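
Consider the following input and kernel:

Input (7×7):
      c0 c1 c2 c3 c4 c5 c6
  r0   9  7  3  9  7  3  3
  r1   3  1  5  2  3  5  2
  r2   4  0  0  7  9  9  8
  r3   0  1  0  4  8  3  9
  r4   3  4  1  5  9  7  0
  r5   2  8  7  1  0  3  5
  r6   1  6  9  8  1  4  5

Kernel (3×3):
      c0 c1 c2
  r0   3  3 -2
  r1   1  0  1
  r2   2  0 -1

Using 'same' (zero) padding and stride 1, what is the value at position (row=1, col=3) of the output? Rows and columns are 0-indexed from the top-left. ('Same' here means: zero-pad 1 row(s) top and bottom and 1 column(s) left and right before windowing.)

21

The receptive field on the zero-padded input at this output position is [3 9 7 / 5 2 3 / 0 7 9]. Elementwise product with the kernel and sum: 3·3 + 9·3 + 7·-2 + 5·1 + 3·1 + 0·2 + 9·-1.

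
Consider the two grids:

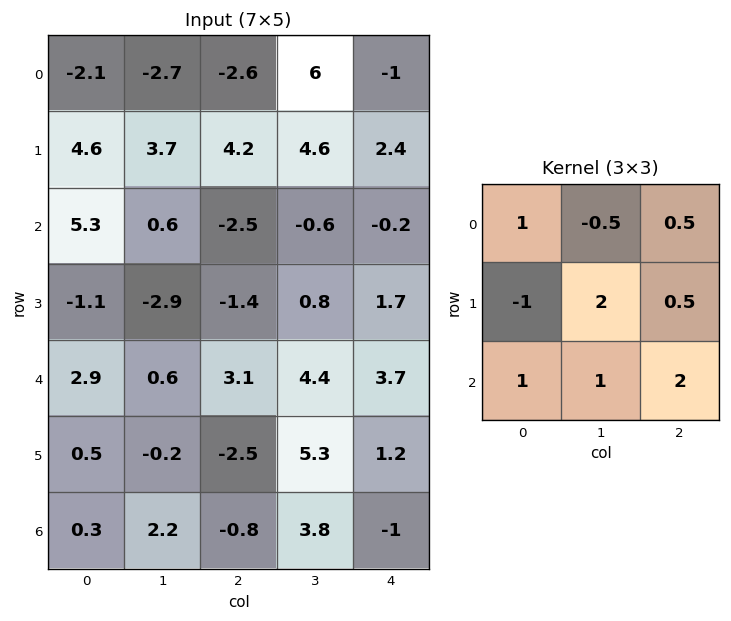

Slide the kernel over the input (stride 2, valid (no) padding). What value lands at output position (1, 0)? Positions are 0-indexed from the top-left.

8.05

The receptive field on the input at this output position is [5.3 0.6 -2.5 / -1.1 -2.9 -1.4 / 2.9 0.6 3.1]. Elementwise product with the kernel and sum: 5.3·1 + 0.6·-0.5 + -2.5·0.5 + -1.1·-1 + -2.9·2 + -1.4·0.5 + 2.9·1 + 0.6·1 + 3.1·2.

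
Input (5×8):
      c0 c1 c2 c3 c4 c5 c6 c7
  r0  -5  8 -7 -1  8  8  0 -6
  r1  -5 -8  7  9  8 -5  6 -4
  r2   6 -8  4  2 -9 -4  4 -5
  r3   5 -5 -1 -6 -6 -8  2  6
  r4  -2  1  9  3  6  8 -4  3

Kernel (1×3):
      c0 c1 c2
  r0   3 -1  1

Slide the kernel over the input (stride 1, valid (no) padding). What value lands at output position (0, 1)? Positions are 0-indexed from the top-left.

30

The receptive field on the input at this output position is [8 -7 -1]. Elementwise product with the kernel and sum: 8·3 + -7·-1 + -1·1.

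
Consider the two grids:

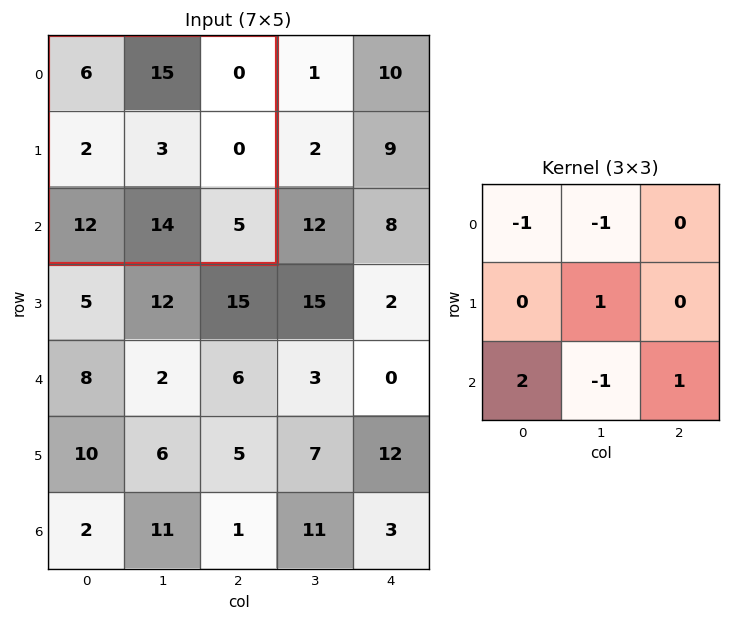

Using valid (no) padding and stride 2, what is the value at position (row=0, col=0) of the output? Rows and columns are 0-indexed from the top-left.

-3

The receptive field on the input at this output position is [6 15 0 / 2 3 0 / 12 14 5]. Elementwise product with the kernel and sum: 6·-1 + 15·-1 + 3·1 + 12·2 + 14·-1 + 5·1.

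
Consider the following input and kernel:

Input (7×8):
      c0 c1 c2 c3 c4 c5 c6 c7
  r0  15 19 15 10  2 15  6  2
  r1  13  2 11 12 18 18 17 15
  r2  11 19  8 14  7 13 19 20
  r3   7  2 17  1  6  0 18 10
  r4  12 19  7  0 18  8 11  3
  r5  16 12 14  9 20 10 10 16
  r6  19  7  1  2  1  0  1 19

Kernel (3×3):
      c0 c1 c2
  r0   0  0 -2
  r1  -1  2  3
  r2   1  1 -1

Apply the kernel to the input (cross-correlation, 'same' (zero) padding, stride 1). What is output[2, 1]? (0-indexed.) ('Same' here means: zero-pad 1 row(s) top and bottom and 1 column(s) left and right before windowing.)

21

The receptive field on the zero-padded input at this output position is [13 2 11 / 11 19 8 / 7 2 17]. Elementwise product with the kernel and sum: 11·-2 + 11·-1 + 19·2 + 8·3 + 7·1 + 2·1 + 17·-1.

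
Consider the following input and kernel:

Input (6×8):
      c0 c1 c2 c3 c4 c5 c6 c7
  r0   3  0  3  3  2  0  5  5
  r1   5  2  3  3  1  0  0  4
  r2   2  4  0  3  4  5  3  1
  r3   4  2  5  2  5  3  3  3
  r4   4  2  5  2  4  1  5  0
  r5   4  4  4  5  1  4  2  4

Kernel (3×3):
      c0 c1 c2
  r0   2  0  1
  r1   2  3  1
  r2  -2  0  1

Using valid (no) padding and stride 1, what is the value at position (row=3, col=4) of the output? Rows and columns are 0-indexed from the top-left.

The receptive field on the input at this output position is [5 3 3 / 4 1 5 / 1 4 2]. Elementwise product with the kernel and sum: 5·2 + 3·1 + 4·2 + 1·3 + 5·1 + 1·-2 + 2·1.

29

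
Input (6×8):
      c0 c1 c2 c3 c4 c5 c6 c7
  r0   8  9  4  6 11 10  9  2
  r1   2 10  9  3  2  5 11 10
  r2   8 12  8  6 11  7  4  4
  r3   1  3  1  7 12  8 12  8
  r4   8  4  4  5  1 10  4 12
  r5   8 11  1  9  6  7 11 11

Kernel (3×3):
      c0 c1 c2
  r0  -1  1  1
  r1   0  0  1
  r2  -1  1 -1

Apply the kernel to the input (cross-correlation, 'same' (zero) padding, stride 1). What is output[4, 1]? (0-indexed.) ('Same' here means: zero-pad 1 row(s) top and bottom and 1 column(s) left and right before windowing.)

9

The receptive field on the zero-padded input at this output position is [1 3 1 / 8 4 4 / 8 11 1]. Elementwise product with the kernel and sum: 1·-1 + 3·1 + 1·1 + 4·1 + 8·-1 + 11·1 + 1·-1.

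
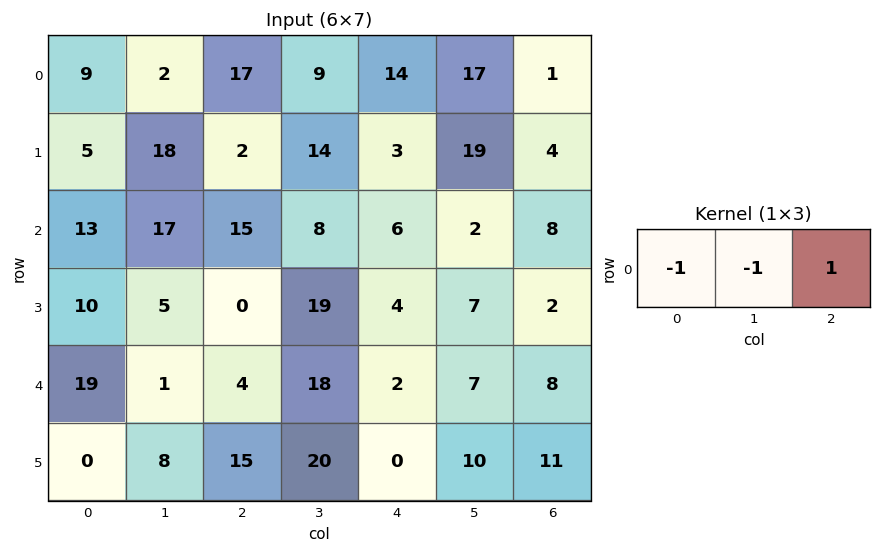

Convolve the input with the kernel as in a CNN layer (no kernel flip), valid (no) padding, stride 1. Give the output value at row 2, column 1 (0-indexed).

-24

The receptive field on the input at this output position is [17 15 8]. Elementwise product with the kernel and sum: 17·-1 + 15·-1 + 8·1.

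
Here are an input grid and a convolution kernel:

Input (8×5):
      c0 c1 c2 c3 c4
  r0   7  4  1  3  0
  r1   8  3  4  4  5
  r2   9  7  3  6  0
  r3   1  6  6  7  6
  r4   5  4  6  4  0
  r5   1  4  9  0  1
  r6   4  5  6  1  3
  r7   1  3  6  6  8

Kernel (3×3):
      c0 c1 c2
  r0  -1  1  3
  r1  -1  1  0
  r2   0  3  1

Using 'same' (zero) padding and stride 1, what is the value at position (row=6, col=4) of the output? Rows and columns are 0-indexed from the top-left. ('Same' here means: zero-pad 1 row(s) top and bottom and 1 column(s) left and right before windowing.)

The receptive field on the zero-padded input at this output position is [0 1 0 / 1 3 0 / 6 8 0]. Elementwise product with the kernel and sum: 0·-1 + 1·1 + 0·3 + 1·-1 + 3·1 + 8·3 + 0·1.

27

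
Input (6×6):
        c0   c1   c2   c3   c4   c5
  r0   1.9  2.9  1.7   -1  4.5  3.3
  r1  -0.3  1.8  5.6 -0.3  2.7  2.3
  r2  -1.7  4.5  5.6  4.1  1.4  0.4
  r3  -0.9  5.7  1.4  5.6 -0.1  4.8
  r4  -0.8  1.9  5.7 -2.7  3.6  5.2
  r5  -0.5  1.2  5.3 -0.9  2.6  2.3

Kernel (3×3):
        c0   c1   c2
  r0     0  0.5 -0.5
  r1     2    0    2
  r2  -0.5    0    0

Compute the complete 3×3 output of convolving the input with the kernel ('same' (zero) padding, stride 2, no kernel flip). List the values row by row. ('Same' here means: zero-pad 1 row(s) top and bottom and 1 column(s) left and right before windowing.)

Output[0,0]: The receptive field on the zero-padded input at this output position is [0 0 0 / 0 1.9 2.9 / 0 -0.3 1.8]. Elementwise product with the kernel and sum: 0·0.5 + 0·-0.5 + 0·2 + 2.9·2 + 0·-0.5.

5.8 2.9 4.75
7.95 17.3 6.4
0.5 -4.3 3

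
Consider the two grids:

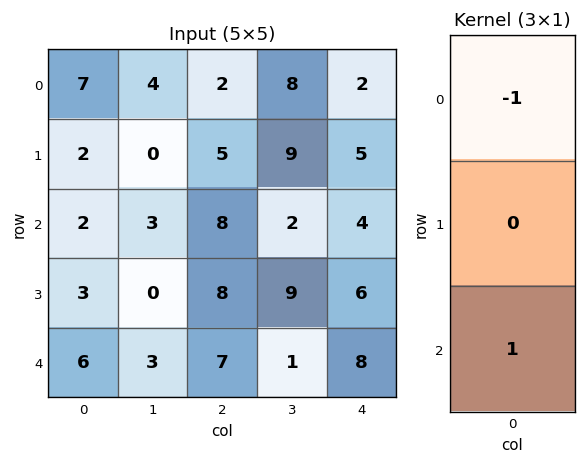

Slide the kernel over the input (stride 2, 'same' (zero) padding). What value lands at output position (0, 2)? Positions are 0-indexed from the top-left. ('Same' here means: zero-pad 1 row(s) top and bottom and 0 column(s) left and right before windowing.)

5

The receptive field on the zero-padded input at this output position is [0 / 2 / 5]. Elementwise product with the kernel and sum: 0·-1 + 5·1.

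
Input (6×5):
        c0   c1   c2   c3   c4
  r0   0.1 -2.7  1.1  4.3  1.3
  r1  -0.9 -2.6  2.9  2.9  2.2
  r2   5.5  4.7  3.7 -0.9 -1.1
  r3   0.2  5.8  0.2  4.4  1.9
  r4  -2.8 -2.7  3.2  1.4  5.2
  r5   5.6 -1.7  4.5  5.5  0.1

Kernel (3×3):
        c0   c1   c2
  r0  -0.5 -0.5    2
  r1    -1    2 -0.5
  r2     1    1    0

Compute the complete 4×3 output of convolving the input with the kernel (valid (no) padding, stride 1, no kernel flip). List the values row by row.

Output[0,0]: The receptive field on the input at this output position is [0.1 -2.7 1.1 / -0.9 -2.6 2.9 / 5.5 4.7 3.7]. Elementwise product with the kernel and sum: 0.1·-0.5 + -2.7·-0.5 + 1.1·2 + -0.9·-1 + -2.6·2 + 2.9·-0.5 + 5.5·1 + 4.7·1.
Output[0,1]: The receptive field on the input at this output position is [-2.7 1.1 4.3 / -2.6 2.9 2.9 / 4.7 3.7 -0.9]. Elementwise product with the kernel and sum: -2.7·-0.5 + 1.1·-0.5 + 4.3·2 + -2.6·-1 + 2.9·2 + 2.9·-0.5 + 4.7·1 + 3.7·1.

7.95 24.75 4.5
15.6 14.8 1.15
8.1 -13.1 8.65
-2.9 17 8.5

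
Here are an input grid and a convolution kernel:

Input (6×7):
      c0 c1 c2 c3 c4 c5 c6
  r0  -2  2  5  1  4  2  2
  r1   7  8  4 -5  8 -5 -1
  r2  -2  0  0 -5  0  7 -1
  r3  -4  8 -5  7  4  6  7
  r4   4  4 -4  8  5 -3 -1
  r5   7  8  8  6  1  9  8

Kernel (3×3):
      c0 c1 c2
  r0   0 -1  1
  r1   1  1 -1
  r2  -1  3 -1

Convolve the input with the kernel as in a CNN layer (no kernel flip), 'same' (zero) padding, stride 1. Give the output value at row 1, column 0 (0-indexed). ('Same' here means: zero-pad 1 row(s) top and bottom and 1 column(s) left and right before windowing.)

The receptive field on the zero-padded input at this output position is [0 -2 2 / 0 7 8 / 0 -2 0]. Elementwise product with the kernel and sum: -2·-1 + 2·1 + 0·1 + 7·1 + 8·-1 + 0·-1 + -2·3 + 0·-1.

-3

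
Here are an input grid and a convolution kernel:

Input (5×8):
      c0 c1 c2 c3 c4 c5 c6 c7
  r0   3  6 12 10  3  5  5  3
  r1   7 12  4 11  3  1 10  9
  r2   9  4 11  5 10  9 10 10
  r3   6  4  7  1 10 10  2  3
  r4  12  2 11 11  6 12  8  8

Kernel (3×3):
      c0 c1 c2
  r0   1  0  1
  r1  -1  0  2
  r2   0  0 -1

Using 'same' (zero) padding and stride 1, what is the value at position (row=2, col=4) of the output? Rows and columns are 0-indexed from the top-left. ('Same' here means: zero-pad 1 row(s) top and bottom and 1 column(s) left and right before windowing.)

The receptive field on the zero-padded input at this output position is [11 3 1 / 5 10 9 / 1 10 10]. Elementwise product with the kernel and sum: 11·1 + 1·1 + 5·-1 + 9·2 + 10·-1.

15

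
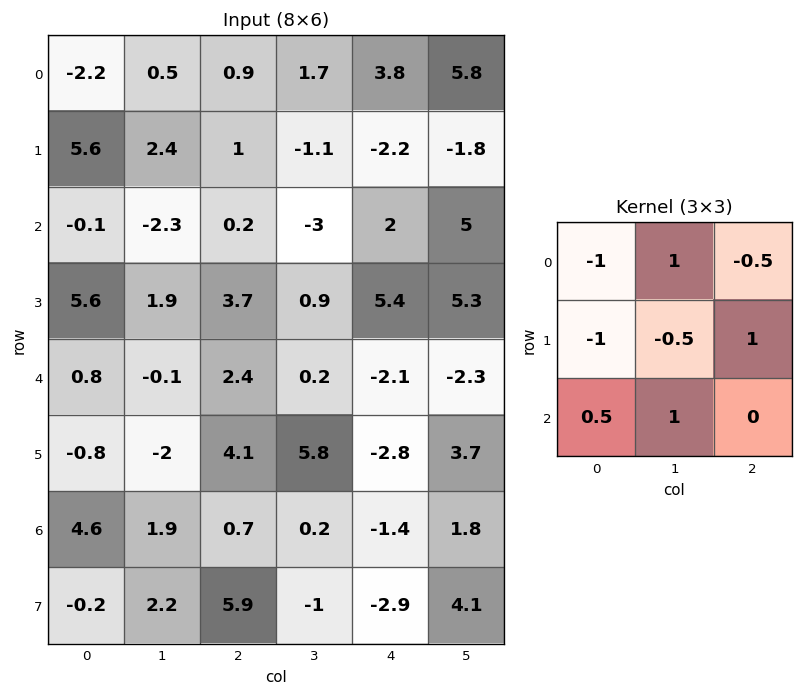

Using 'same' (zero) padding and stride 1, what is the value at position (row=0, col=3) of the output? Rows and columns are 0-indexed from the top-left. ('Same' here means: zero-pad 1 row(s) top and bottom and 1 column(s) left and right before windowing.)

The receptive field on the zero-padded input at this output position is [0 0 0 / 0.9 1.7 3.8 / 1 -1.1 -2.2]. Elementwise product with the kernel and sum: 0·-1 + 0·1 + 0·-0.5 + 0.9·-1 + 1.7·-0.5 + 3.8·1 + 1·0.5 + -1.1·1.

1.45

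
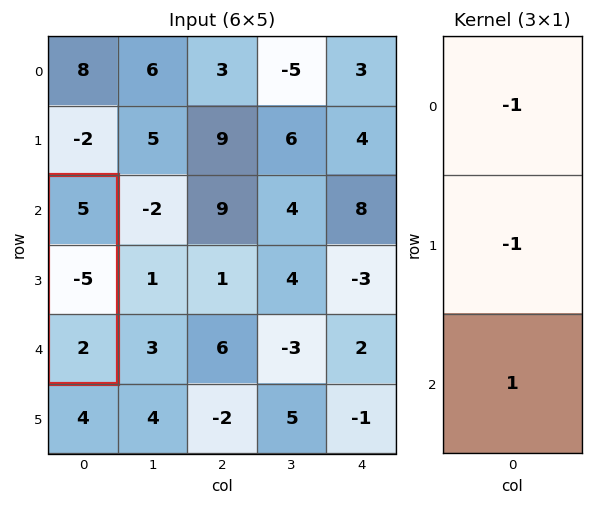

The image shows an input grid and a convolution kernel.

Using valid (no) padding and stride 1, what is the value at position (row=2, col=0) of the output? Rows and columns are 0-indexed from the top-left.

The receptive field on the input at this output position is [5 / -5 / 2]. Elementwise product with the kernel and sum: 5·-1 + -5·-1 + 2·1.

2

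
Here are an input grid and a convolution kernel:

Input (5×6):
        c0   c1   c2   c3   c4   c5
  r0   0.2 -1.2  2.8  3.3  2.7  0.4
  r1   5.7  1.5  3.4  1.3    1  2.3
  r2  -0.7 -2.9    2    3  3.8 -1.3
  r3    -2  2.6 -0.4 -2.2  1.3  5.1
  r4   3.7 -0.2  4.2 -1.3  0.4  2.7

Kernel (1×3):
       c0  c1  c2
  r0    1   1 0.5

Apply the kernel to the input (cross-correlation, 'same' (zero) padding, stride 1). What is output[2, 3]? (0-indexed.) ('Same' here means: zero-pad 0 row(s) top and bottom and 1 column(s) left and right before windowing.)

The receptive field on the zero-padded input at this output position is [2 3 3.8]. Elementwise product with the kernel and sum: 2·1 + 3·1 + 3.8·0.5.

6.9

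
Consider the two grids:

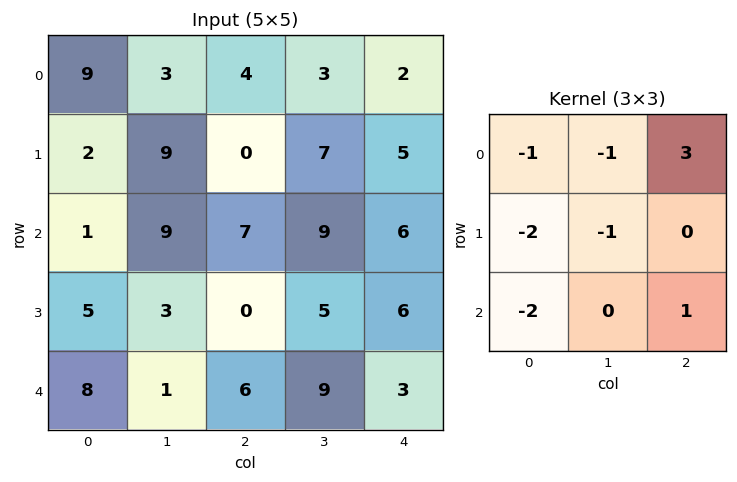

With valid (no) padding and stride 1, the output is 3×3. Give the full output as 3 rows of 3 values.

-8 -25 -16
-32 -14 -9
-12 12 -12

Output[0,0]: The receptive field on the input at this output position is [9 3 4 / 2 9 0 / 1 9 7]. Elementwise product with the kernel and sum: 9·-1 + 3·-1 + 4·3 + 2·-2 + 9·-1 + 1·-2 + 7·1.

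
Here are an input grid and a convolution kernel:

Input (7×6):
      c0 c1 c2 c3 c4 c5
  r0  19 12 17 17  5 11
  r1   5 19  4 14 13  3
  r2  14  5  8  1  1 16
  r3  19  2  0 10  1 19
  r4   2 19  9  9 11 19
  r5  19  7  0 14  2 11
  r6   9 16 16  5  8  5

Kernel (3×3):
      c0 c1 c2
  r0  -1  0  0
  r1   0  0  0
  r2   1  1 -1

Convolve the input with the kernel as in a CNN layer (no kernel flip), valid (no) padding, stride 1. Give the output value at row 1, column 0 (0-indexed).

16

The receptive field on the input at this output position is [5 19 4 / 14 5 8 / 19 2 0]. Elementwise product with the kernel and sum: 5·-1 + 19·1 + 2·1 + 0·-1.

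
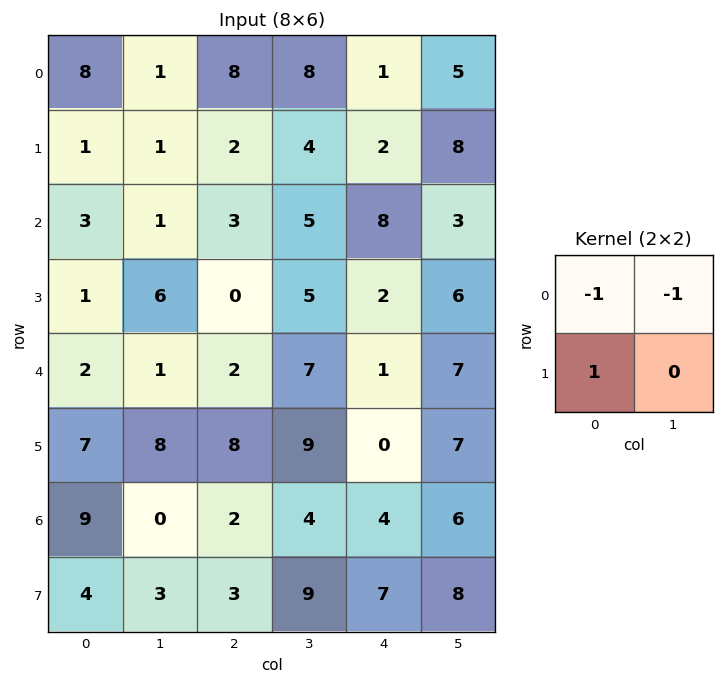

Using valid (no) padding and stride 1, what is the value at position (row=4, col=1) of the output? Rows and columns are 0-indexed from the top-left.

5

The receptive field on the input at this output position is [1 2 / 8 8]. Elementwise product with the kernel and sum: 1·-1 + 2·-1 + 8·1.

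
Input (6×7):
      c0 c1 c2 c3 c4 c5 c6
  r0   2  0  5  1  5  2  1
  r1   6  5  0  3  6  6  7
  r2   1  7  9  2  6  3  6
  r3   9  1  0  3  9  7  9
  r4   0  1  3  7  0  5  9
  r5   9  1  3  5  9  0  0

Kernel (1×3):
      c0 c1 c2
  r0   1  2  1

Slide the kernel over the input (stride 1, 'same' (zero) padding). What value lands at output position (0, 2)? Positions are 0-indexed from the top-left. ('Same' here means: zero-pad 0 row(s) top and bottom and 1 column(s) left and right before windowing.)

11

The receptive field on the zero-padded input at this output position is [0 5 1]. Elementwise product with the kernel and sum: 0·1 + 5·2 + 1·1.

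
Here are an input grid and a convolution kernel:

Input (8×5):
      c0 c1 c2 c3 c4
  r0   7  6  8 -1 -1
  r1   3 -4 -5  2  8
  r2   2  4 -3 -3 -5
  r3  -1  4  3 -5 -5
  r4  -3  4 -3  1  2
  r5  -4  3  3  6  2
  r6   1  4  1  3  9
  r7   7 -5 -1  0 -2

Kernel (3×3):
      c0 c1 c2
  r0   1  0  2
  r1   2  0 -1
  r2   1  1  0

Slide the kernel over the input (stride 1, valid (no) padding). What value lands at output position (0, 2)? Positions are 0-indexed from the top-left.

-18

The receptive field on the input at this output position is [8 -1 -1 / -5 2 8 / -3 -3 -5]. Elementwise product with the kernel and sum: 8·1 + -1·2 + -5·2 + 8·-1 + -3·1 + -3·1.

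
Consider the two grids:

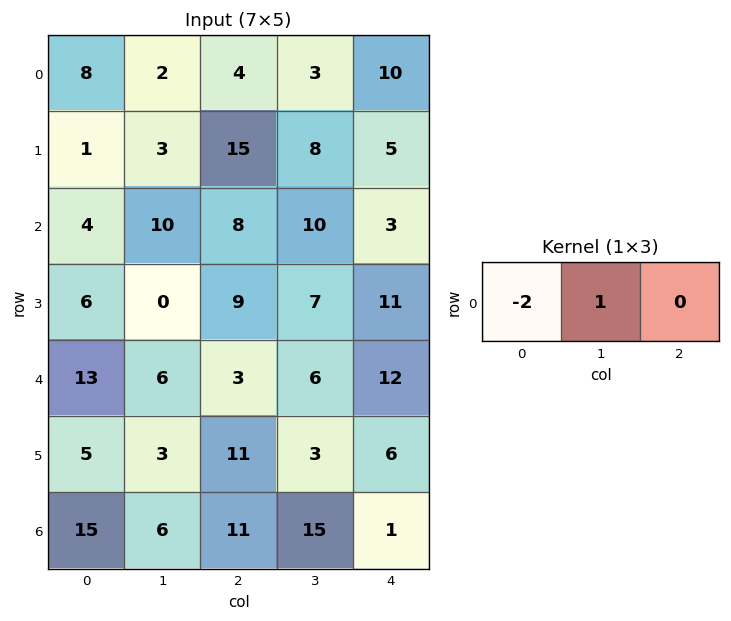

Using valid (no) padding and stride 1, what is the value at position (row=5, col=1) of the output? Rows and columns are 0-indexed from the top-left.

The receptive field on the input at this output position is [3 11 3]. Elementwise product with the kernel and sum: 3·-2 + 11·1.

5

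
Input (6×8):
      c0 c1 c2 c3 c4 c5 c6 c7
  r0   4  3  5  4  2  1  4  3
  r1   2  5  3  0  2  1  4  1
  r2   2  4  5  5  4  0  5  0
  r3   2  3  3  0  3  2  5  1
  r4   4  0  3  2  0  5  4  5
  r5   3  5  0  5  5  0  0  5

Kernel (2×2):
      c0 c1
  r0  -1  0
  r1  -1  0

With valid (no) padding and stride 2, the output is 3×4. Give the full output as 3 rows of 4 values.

-6 -8 -4 -8
-4 -8 -7 -10
-7 -3 -5 -4

Output[0,0]: The receptive field on the input at this output position is [4 3 / 2 5]. Elementwise product with the kernel and sum: 4·-1 + 2·-1.
Output[0,1]: The receptive field on the input at this output position is [5 4 / 3 0]. Elementwise product with the kernel and sum: 5·-1 + 3·-1.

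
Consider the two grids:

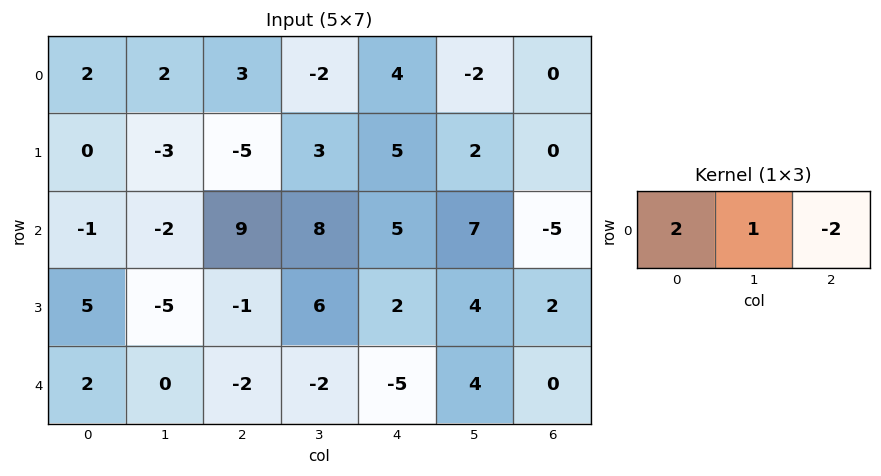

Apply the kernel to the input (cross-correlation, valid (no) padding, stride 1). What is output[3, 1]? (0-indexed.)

-23

The receptive field on the input at this output position is [-5 -1 6]. Elementwise product with the kernel and sum: -5·2 + -1·1 + 6·-2.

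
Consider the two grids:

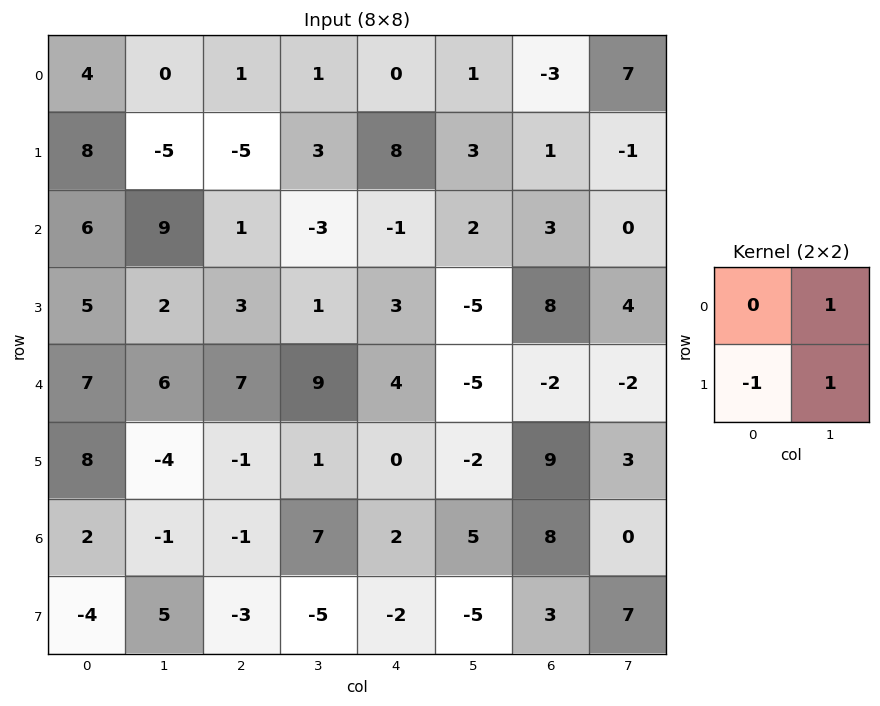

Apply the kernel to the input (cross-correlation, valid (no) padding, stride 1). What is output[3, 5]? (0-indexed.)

The receptive field on the input at this output position is [-5 8 / -5 -2]. Elementwise product with the kernel and sum: 8·1 + -5·-1 + -2·1.

11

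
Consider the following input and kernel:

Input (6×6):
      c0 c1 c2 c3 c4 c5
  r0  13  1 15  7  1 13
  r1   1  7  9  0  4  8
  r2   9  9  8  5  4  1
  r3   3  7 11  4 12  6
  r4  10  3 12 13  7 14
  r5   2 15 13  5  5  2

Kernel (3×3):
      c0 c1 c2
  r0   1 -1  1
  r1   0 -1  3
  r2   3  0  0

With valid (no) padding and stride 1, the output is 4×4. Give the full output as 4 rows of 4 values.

74 11 45 54
27 26 53 15
64 16 75 47
46 72 66 48

Output[0,0]: The receptive field on the input at this output position is [13 1 15 / 1 7 9 / 9 9 8]. Elementwise product with the kernel and sum: 13·1 + 1·-1 + 15·1 + 7·-1 + 9·3 + 9·3.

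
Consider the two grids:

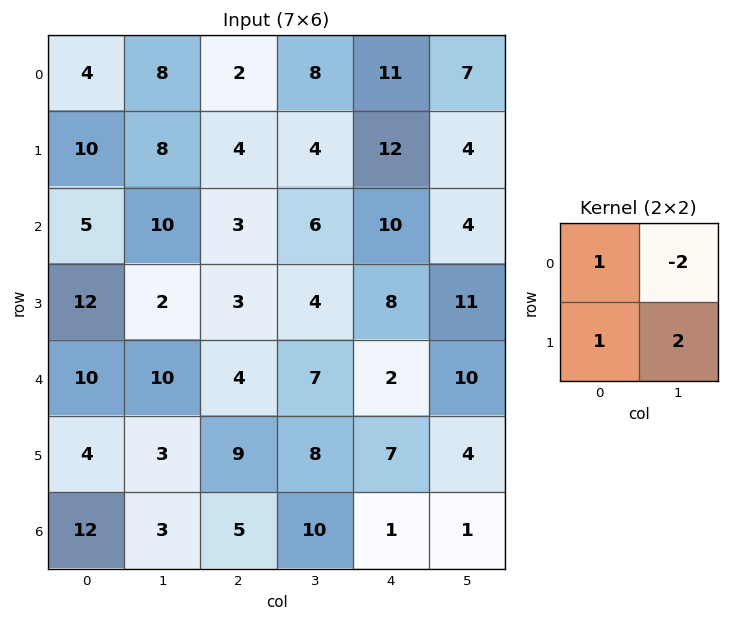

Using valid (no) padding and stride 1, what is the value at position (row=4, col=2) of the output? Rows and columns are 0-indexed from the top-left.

The receptive field on the input at this output position is [4 7 / 9 8]. Elementwise product with the kernel and sum: 4·1 + 7·-2 + 9·1 + 8·2.

15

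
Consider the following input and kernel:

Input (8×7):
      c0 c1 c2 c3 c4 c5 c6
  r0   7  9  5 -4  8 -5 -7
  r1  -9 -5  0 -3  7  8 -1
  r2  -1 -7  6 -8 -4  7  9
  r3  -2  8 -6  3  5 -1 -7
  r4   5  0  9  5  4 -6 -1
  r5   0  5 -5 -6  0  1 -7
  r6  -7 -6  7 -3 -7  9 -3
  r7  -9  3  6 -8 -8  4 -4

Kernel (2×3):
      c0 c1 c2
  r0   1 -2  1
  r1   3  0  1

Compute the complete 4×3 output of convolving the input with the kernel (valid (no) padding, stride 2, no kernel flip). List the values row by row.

Output[0,0]: The receptive field on the input at this output position is [7 9 5 / -9 -5 0]. Elementwise product with the kernel and sum: 7·1 + 9·-2 + 5·1 + -9·3 + 0·1.

-33 28 31
7 5 -1
9 -12 8
-9 16 -56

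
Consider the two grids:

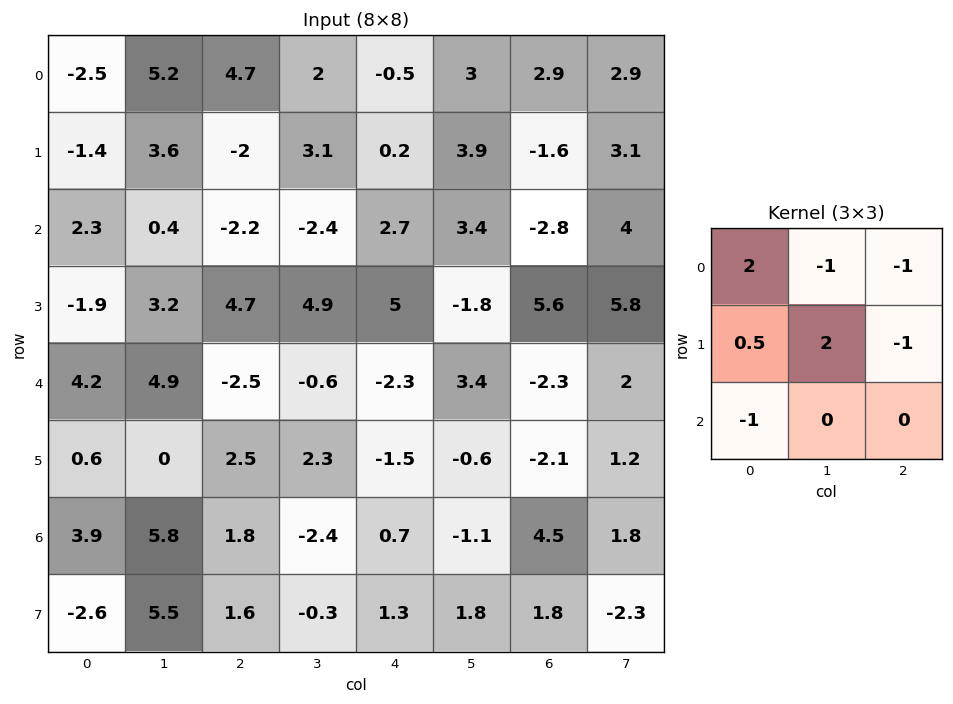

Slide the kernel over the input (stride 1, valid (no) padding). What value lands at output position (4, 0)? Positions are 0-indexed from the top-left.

-0.1

The receptive field on the input at this output position is [4.2 4.9 -2.5 / 0.6 0 2.5 / 3.9 5.8 1.8]. Elementwise product with the kernel and sum: 4.2·2 + 4.9·-1 + -2.5·-1 + 0.6·0.5 + 0·2 + 2.5·-1 + 3.9·-1.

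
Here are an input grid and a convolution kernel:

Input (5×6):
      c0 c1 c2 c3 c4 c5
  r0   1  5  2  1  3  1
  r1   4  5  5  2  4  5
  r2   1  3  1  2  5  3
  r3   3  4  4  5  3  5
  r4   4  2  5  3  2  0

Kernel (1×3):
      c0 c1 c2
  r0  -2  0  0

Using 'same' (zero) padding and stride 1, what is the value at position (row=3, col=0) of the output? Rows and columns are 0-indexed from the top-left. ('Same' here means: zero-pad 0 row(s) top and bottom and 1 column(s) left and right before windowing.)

0

The receptive field on the zero-padded input at this output position is [0 3 4]. Elementwise product with the kernel and sum: 0·-2.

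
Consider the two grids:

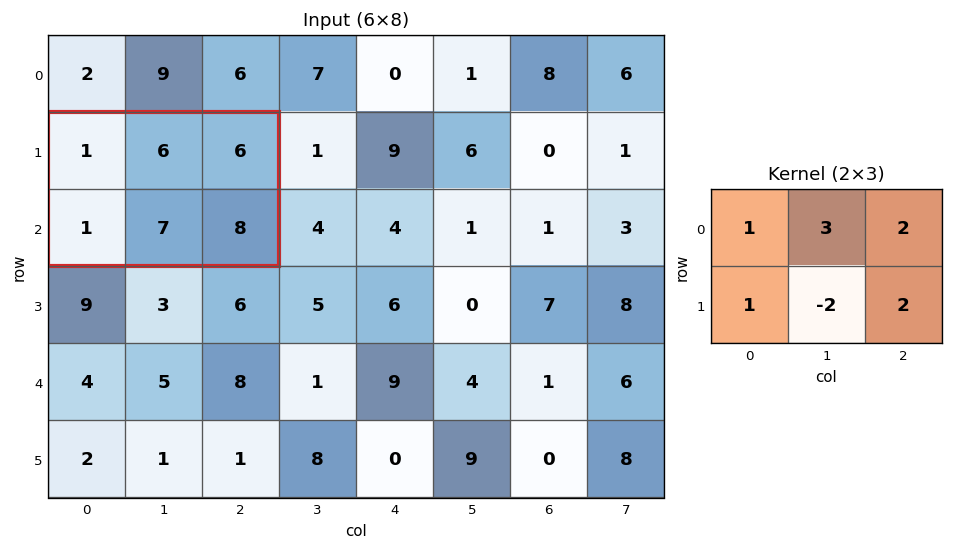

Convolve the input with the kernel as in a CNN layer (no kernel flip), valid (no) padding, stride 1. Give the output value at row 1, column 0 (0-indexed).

34

The receptive field on the input at this output position is [1 6 6 / 1 7 8]. Elementwise product with the kernel and sum: 1·1 + 6·3 + 6·2 + 1·1 + 7·-2 + 8·2.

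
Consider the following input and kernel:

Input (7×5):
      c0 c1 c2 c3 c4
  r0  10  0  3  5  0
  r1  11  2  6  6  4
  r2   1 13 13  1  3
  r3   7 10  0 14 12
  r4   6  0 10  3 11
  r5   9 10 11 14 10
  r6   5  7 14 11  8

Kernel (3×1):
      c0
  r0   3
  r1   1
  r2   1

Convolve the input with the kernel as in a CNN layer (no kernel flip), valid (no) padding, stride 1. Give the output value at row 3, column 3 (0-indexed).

The receptive field on the input at this output position is [14 / 3 / 14]. Elementwise product with the kernel and sum: 14·3 + 3·1 + 14·1.

59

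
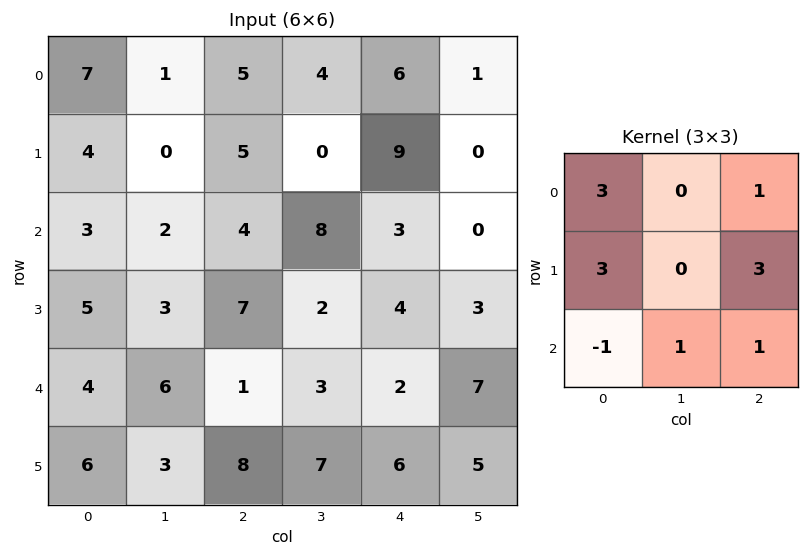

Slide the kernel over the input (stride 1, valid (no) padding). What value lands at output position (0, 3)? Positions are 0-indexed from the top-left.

The receptive field on the input at this output position is [4 6 1 / 0 9 0 / 8 3 0]. Elementwise product with the kernel and sum: 4·3 + 1·1 + 0·3 + 0·3 + 8·-1 + 3·1 + 0·1.

8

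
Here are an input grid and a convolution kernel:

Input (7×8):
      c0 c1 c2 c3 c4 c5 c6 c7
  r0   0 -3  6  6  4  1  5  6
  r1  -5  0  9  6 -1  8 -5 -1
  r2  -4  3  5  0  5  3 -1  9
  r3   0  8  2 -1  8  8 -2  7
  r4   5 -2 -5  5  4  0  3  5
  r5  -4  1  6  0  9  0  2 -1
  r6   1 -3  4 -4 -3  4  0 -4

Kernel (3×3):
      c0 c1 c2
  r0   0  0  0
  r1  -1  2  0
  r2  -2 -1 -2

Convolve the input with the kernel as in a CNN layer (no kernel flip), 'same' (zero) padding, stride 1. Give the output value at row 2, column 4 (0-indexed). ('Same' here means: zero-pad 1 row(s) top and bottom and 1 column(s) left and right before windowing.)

The receptive field on the zero-padded input at this output position is [6 -1 8 / 0 5 3 / -1 8 8]. Elementwise product with the kernel and sum: 0·-1 + 5·2 + -1·-2 + 8·-1 + 8·-2.

-12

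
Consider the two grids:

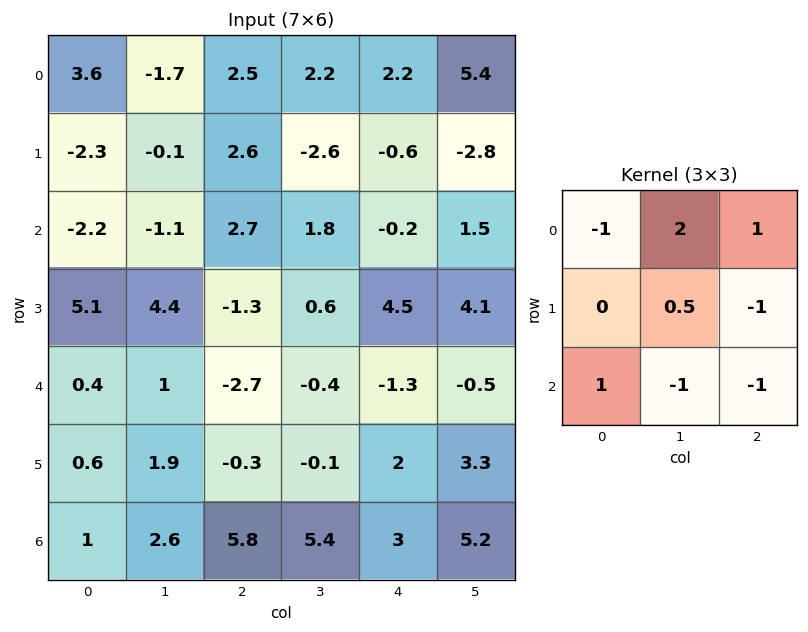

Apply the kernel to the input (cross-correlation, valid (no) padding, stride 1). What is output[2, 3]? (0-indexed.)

-1.15

The receptive field on the input at this output position is [1.8 -0.2 1.5 / 0.6 4.5 4.1 / -0.4 -1.3 -0.5]. Elementwise product with the kernel and sum: 1.8·-1 + -0.2·2 + 1.5·1 + 4.5·0.5 + 4.1·-1 + -0.4·1 + -1.3·-1 + -0.5·-1.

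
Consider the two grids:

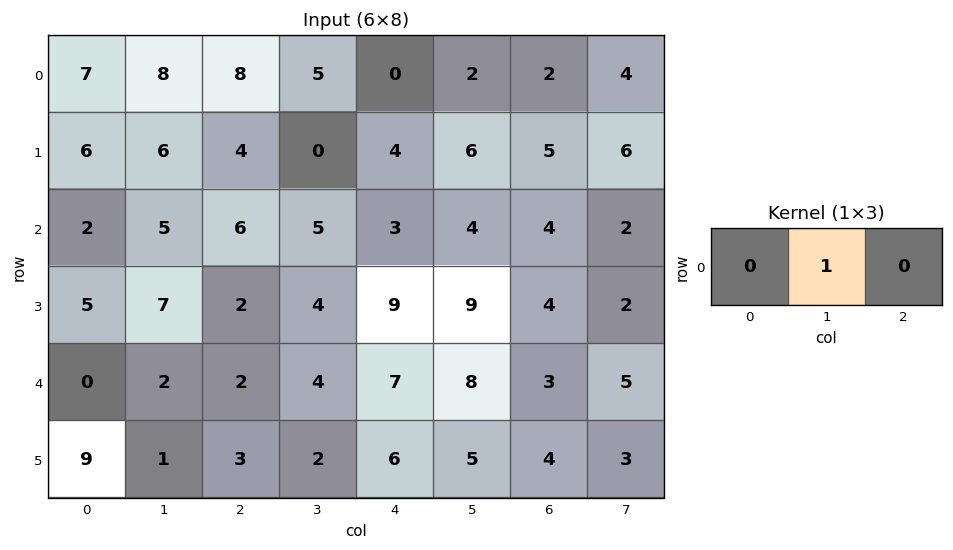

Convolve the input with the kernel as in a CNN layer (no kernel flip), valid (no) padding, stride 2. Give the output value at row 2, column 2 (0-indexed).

8

The receptive field on the input at this output position is [7 8 3]. Elementwise product with the kernel and sum: 8·1.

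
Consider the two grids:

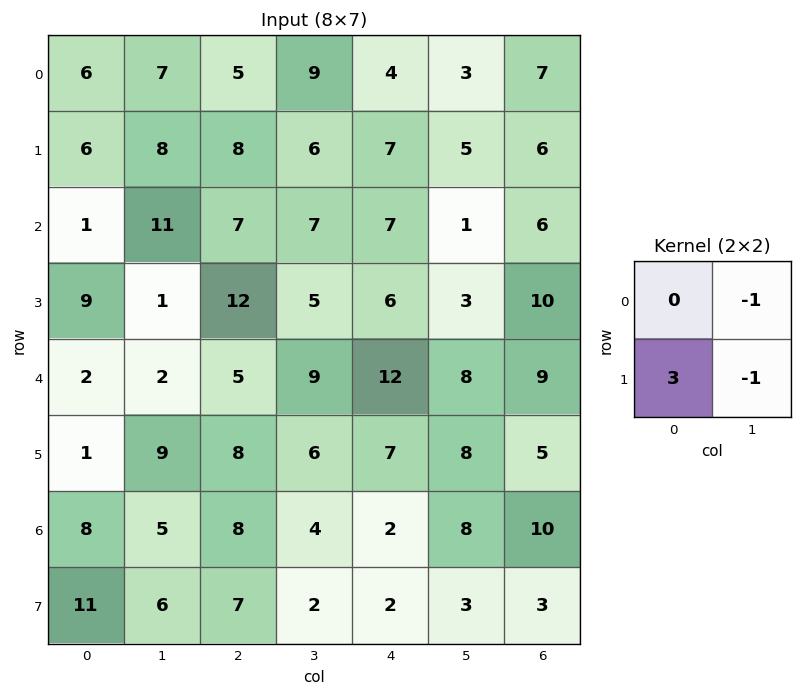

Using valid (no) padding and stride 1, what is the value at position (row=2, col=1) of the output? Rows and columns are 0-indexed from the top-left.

The receptive field on the input at this output position is [11 7 / 1 12]. Elementwise product with the kernel and sum: 7·-1 + 1·3 + 12·-1.

-16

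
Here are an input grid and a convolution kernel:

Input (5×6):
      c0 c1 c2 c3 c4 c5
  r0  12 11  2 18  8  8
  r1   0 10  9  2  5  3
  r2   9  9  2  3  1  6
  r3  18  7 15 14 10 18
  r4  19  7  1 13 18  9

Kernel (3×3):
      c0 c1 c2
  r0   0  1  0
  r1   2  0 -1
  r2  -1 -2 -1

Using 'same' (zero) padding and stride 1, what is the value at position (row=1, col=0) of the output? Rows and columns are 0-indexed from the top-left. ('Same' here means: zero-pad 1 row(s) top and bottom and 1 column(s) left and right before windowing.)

The receptive field on the zero-padded input at this output position is [0 12 11 / 0 0 10 / 0 9 9]. Elementwise product with the kernel and sum: 12·1 + 0·2 + 10·-1 + 0·-1 + 9·-2 + 9·-1.

-25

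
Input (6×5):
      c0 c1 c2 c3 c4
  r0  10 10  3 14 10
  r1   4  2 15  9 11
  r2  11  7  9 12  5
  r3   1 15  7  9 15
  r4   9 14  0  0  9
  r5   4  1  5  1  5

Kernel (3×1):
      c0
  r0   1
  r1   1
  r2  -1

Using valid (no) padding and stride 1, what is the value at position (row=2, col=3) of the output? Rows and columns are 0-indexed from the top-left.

The receptive field on the input at this output position is [12 / 9 / 0]. Elementwise product with the kernel and sum: 12·1 + 9·1 + 0·-1.

21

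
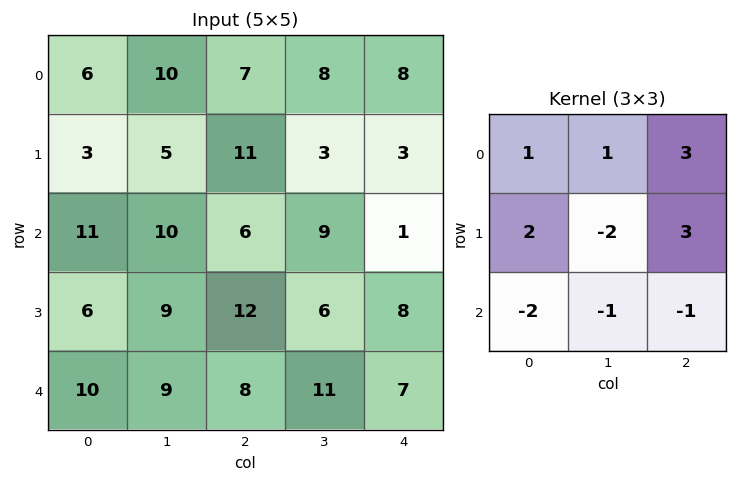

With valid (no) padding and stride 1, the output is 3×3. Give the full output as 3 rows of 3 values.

28 3 42
28 24 -18
32 18 20

Output[0,0]: The receptive field on the input at this output position is [6 10 7 / 3 5 11 / 11 10 6]. Elementwise product with the kernel and sum: 6·1 + 10·1 + 7·3 + 3·2 + 5·-2 + 11·3 + 11·-2 + 10·-1 + 6·-1.
Output[0,1]: The receptive field on the input at this output position is [10 7 8 / 5 11 3 / 10 6 9]. Elementwise product with the kernel and sum: 10·1 + 7·1 + 8·3 + 5·2 + 11·-2 + 3·3 + 10·-2 + 6·-1 + 9·-1.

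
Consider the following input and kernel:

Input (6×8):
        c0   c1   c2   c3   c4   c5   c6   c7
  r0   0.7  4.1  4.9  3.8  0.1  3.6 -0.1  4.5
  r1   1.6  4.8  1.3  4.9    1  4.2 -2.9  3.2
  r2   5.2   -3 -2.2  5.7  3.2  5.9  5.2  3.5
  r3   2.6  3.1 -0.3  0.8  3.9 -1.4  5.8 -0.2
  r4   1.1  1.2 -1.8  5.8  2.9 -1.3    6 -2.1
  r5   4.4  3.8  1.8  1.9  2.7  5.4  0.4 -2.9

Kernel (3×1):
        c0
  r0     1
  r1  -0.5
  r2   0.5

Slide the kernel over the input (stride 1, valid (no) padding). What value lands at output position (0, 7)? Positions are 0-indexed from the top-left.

The receptive field on the input at this output position is [4.5 / 3.2 / 3.5]. Elementwise product with the kernel and sum: 4.5·1 + 3.2·-0.5 + 3.5·0.5.

4.65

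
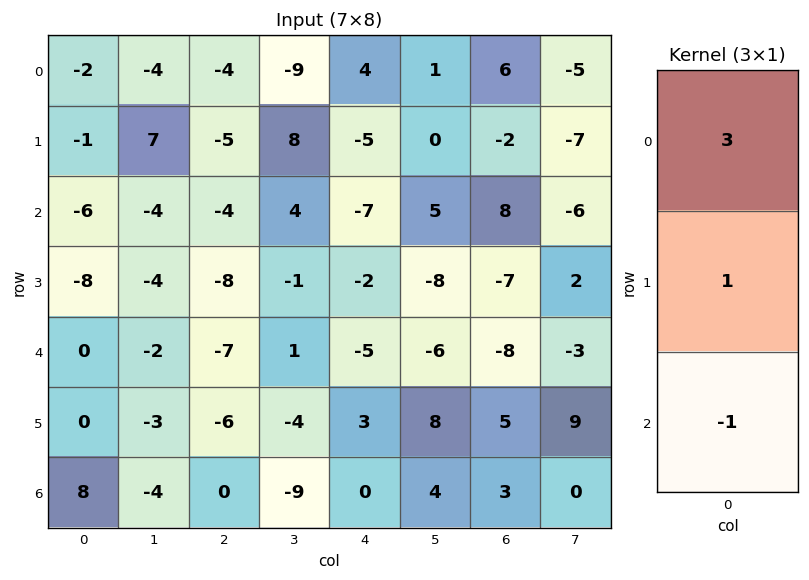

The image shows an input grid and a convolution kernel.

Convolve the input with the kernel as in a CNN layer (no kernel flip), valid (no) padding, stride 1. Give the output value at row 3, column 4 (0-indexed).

-14

The receptive field on the input at this output position is [-2 / -5 / 3]. Elementwise product with the kernel and sum: -2·3 + -5·1 + 3·-1.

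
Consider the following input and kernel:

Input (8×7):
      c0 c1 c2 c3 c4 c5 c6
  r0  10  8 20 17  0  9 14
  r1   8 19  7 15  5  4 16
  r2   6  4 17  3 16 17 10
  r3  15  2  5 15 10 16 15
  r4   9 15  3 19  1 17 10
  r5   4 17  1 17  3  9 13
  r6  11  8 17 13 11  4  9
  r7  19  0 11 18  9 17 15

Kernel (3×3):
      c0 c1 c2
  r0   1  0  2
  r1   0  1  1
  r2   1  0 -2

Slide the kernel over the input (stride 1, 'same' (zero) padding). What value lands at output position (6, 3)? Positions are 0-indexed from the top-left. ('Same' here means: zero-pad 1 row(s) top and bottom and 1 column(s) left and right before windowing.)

The receptive field on the zero-padded input at this output position is [1 17 3 / 17 13 11 / 11 18 9]. Elementwise product with the kernel and sum: 1·1 + 3·2 + 13·1 + 11·1 + 11·1 + 9·-2.

24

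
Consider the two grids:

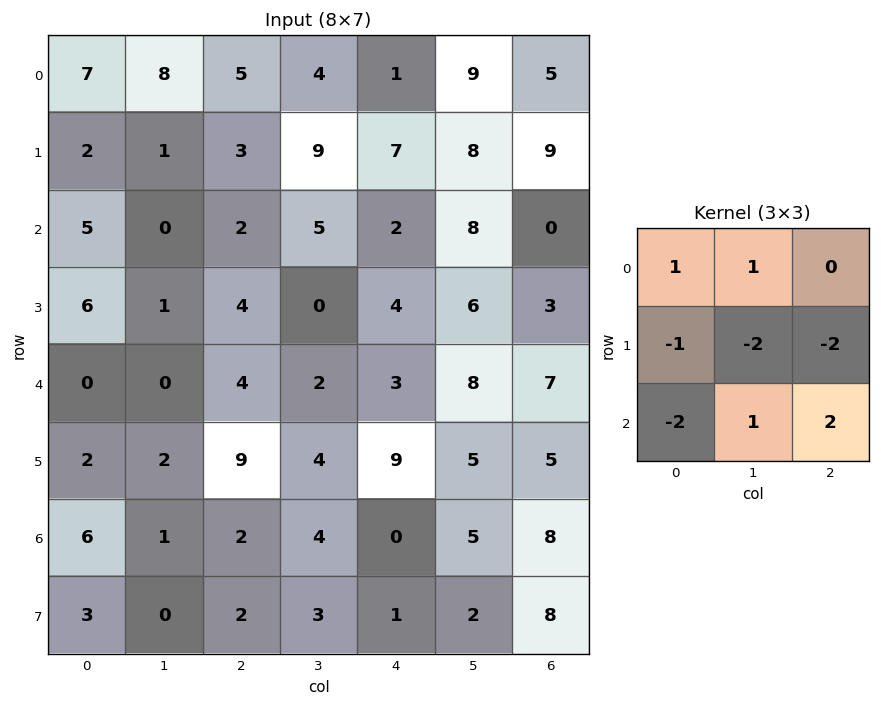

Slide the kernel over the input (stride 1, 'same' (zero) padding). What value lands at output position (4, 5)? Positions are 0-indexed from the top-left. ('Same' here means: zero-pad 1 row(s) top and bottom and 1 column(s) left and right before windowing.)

-26

The receptive field on the zero-padded input at this output position is [4 6 3 / 3 8 7 / 9 5 5]. Elementwise product with the kernel and sum: 4·1 + 6·1 + 3·-1 + 8·-2 + 7·-2 + 9·-2 + 5·1 + 5·2.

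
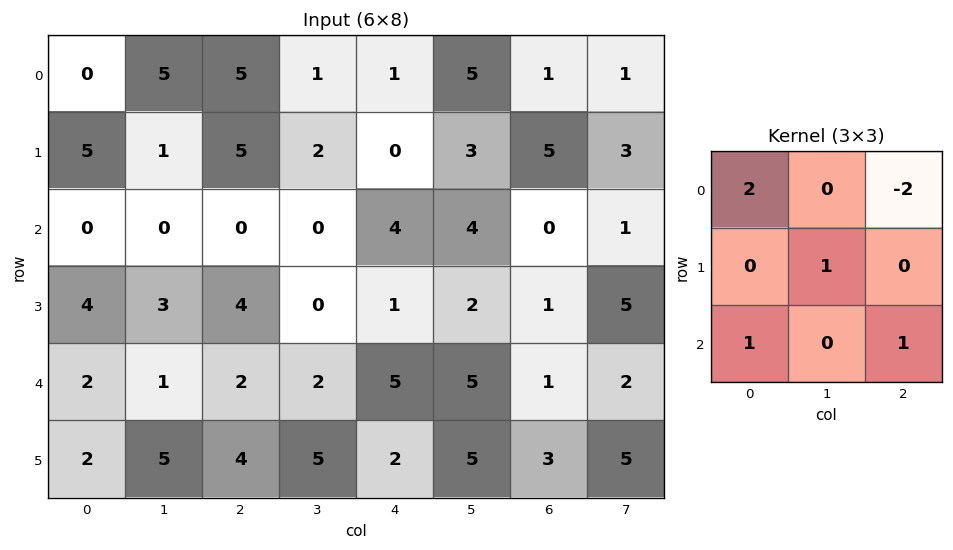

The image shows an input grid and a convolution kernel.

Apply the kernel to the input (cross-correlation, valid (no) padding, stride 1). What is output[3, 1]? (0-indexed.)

The receptive field on the input at this output position is [3 4 0 / 1 2 2 / 5 4 5]. Elementwise product with the kernel and sum: 3·2 + 0·-2 + 2·1 + 5·1 + 5·1.

18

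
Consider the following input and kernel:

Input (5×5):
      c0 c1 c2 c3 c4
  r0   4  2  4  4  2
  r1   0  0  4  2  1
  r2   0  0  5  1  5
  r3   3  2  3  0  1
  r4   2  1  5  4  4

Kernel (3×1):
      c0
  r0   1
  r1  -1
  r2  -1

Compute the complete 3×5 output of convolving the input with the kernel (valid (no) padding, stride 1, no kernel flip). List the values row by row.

4 2 -5 1 -4
-3 -2 -4 1 -5
-5 -3 -3 -3 0

Output[0,0]: The receptive field on the input at this output position is [4 / 0 / 0]. Elementwise product with the kernel and sum: 4·1 + 0·-1 + 0·-1.
Output[0,1]: The receptive field on the input at this output position is [2 / 0 / 0]. Elementwise product with the kernel and sum: 2·1 + 0·-1 + 0·-1.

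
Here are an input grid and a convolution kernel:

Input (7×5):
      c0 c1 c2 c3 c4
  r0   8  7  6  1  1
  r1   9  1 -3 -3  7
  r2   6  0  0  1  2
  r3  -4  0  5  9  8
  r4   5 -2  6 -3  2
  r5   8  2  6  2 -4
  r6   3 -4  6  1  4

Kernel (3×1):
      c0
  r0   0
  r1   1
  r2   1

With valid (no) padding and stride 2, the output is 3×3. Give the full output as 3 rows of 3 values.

15 -3 9
1 11 10
11 12 0

Output[0,0]: The receptive field on the input at this output position is [8 / 9 / 6]. Elementwise product with the kernel and sum: 9·1 + 6·1.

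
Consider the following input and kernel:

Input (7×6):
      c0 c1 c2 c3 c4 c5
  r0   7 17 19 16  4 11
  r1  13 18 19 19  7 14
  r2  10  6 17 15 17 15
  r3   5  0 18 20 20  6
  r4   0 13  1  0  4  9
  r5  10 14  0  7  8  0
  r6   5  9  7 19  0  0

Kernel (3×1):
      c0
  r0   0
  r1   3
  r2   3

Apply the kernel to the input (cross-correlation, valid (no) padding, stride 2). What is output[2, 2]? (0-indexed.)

The receptive field on the input at this output position is [4 / 8 / 0]. Elementwise product with the kernel and sum: 8·3 + 0·3.

24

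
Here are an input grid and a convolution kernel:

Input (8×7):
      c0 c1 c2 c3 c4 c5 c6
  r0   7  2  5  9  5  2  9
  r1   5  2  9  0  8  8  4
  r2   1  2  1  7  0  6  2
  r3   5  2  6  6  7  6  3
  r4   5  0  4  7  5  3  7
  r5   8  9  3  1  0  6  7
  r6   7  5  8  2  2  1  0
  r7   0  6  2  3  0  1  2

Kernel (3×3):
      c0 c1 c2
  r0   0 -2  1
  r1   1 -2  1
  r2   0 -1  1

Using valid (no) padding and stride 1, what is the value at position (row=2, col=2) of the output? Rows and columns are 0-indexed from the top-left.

-15

The receptive field on the input at this output position is [1 7 0 / 6 6 7 / 4 7 5]. Elementwise product with the kernel and sum: 7·-2 + 0·1 + 6·1 + 6·-2 + 7·1 + 7·-1 + 5·1.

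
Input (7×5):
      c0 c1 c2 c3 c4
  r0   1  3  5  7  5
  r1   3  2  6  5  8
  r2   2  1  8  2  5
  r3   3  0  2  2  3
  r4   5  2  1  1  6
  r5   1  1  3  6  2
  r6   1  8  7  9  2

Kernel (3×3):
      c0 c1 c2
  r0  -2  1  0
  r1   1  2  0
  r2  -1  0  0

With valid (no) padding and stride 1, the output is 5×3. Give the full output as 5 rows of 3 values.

6 12 5
-3 19 3
-5 8 -9
2 5 -2
-6 -4 7

Output[0,0]: The receptive field on the input at this output position is [1 3 5 / 3 2 6 / 2 1 8]. Elementwise product with the kernel and sum: 1·-2 + 3·1 + 3·1 + 2·2 + 2·-1.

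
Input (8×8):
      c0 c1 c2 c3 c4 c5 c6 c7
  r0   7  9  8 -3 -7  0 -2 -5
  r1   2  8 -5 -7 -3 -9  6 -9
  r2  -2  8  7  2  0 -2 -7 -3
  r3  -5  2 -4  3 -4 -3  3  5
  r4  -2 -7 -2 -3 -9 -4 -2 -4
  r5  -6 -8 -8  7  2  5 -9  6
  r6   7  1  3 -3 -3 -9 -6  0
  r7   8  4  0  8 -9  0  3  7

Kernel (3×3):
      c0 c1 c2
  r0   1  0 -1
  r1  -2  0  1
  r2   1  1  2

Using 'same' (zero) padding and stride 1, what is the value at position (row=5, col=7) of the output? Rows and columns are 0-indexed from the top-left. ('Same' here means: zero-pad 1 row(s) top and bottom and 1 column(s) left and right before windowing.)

10

The receptive field on the zero-padded input at this output position is [-2 -4 0 / -9 6 0 / -6 0 0]. Elementwise product with the kernel and sum: -2·1 + 0·-1 + -9·-2 + 0·1 + -6·1 + 0·1 + 0·2.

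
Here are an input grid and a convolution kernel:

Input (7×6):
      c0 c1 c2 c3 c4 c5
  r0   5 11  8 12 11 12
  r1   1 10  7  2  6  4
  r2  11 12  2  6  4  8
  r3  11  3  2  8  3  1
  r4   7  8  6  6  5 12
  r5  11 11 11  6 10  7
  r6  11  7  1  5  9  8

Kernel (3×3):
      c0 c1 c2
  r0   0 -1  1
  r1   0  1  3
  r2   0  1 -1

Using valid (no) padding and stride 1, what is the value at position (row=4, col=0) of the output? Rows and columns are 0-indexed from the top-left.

48

The receptive field on the input at this output position is [7 8 6 / 11 11 11 / 11 7 1]. Elementwise product with the kernel and sum: 8·-1 + 6·1 + 11·1 + 11·3 + 7·1 + 1·-1.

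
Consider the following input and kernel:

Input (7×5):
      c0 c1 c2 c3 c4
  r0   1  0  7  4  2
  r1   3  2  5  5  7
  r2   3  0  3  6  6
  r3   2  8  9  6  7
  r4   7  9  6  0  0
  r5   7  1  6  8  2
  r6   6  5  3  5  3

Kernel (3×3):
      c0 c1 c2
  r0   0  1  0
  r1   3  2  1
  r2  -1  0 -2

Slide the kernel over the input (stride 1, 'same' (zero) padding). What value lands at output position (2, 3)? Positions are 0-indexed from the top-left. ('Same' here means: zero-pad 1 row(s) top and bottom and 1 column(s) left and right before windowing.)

9

The receptive field on the zero-padded input at this output position is [5 5 7 / 3 6 6 / 9 6 7]. Elementwise product with the kernel and sum: 5·1 + 3·3 + 6·2 + 6·1 + 9·-1 + 7·-2.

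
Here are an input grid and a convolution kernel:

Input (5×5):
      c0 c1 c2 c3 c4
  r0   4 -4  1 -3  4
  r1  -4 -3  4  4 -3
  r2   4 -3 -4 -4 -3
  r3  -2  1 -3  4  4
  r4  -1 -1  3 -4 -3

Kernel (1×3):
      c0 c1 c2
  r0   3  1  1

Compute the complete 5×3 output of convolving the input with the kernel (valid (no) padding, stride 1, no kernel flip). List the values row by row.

9 -14 4
-11 -1 13
5 -17 -19
-8 4 -1
-1 -4 2

Output[0,0]: The receptive field on the input at this output position is [4 -4 1]. Elementwise product with the kernel and sum: 4·3 + -4·1 + 1·1.
Output[0,1]: The receptive field on the input at this output position is [-4 1 -3]. Elementwise product with the kernel and sum: -4·3 + 1·1 + -3·1.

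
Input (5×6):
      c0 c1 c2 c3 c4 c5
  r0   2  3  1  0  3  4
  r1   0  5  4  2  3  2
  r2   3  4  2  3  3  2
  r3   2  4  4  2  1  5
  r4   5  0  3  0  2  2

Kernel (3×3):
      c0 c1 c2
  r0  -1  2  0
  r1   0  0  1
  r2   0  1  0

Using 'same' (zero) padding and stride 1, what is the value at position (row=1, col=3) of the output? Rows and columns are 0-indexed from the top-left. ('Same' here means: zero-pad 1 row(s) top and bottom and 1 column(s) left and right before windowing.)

The receptive field on the zero-padded input at this output position is [1 0 3 / 4 2 3 / 2 3 3]. Elementwise product with the kernel and sum: 1·-1 + 0·2 + 3·1 + 3·1.

5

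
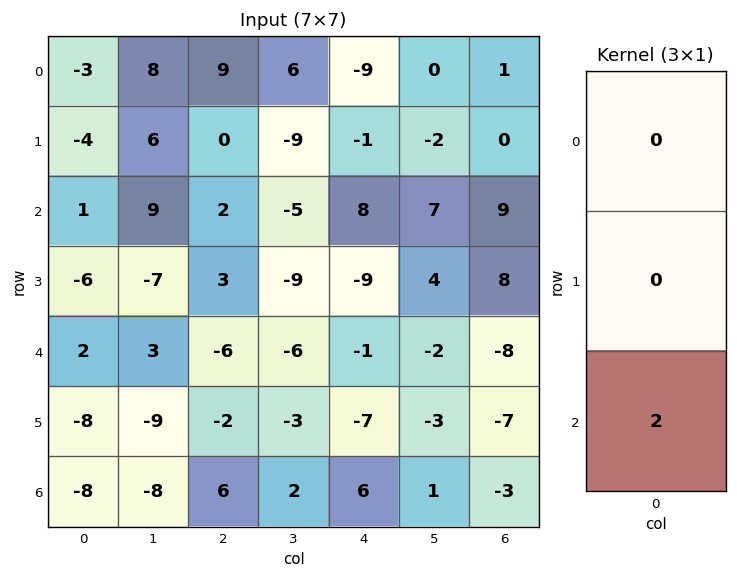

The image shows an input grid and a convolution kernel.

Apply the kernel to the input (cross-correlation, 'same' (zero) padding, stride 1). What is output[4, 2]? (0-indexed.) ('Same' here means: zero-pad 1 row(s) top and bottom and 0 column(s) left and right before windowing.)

The receptive field on the zero-padded input at this output position is [3 / -6 / -2]. Elementwise product with the kernel and sum: -2·2.

-4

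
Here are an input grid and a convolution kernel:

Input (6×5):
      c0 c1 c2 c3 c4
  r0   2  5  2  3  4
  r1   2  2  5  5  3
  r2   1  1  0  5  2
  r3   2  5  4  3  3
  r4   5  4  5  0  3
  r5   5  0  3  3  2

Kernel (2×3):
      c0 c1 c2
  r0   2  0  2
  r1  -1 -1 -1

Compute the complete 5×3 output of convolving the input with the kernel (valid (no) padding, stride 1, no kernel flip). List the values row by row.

Output[0,0]: The receptive field on the input at this output position is [2 5 2 / 2 2 5]. Elementwise product with the kernel and sum: 2·2 + 2·2 + 2·-1 + 2·-1 + 5·-1.

-1 4 -1
12 8 9
-9 0 -6
-2 7 6
12 2 8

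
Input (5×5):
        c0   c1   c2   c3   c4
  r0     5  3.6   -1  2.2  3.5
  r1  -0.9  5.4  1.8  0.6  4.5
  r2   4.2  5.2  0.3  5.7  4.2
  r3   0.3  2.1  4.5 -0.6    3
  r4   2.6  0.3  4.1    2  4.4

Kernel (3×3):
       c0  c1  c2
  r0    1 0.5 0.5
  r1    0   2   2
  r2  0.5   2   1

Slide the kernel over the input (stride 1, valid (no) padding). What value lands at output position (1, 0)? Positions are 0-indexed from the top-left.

The receptive field on the input at this output position is [-0.9 5.4 1.8 / 4.2 5.2 0.3 / 0.3 2.1 4.5]. Elementwise product with the kernel and sum: -0.9·1 + 5.4·0.5 + 1.8·0.5 + 5.2·2 + 0.3·2 + 0.3·0.5 + 2.1·2 + 4.5·1.

22.55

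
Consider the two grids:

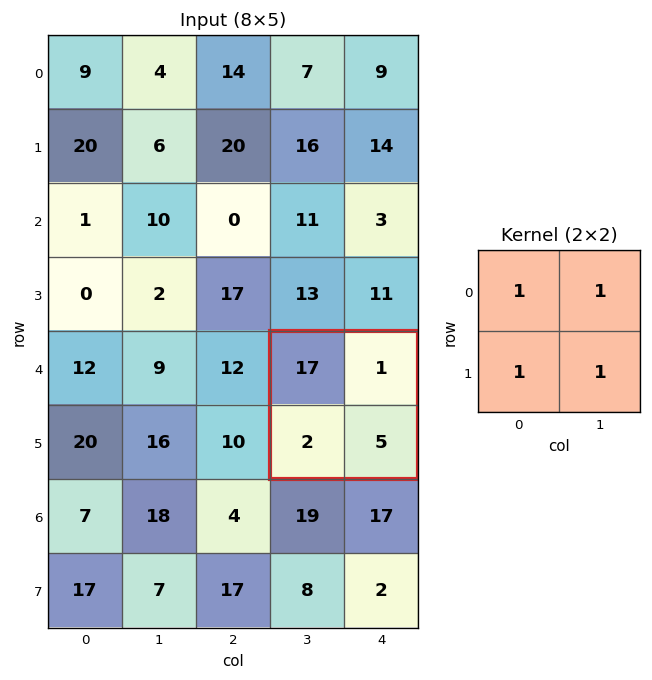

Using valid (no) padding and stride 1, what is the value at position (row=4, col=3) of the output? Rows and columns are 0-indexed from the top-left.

The receptive field on the input at this output position is [17 1 / 2 5]. Elementwise product with the kernel and sum: 17·1 + 1·1 + 2·1 + 5·1.

25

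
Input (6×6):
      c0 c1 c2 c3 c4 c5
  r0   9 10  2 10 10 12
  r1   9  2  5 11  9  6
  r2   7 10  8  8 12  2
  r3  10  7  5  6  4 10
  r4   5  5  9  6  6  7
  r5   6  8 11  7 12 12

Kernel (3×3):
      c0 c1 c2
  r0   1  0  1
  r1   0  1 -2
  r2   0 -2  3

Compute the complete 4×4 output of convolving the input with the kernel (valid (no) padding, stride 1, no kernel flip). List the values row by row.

7 11 25 1
9 13 -2 47
29 11 24 3
19 9 25 20

Output[0,0]: The receptive field on the input at this output position is [9 10 2 / 9 2 5 / 7 10 8]. Elementwise product with the kernel and sum: 9·1 + 2·1 + 2·1 + 5·-2 + 10·-2 + 8·3.
Output[0,1]: The receptive field on the input at this output position is [10 2 10 / 2 5 11 / 10 8 8]. Elementwise product with the kernel and sum: 10·1 + 10·1 + 5·1 + 11·-2 + 8·-2 + 8·3.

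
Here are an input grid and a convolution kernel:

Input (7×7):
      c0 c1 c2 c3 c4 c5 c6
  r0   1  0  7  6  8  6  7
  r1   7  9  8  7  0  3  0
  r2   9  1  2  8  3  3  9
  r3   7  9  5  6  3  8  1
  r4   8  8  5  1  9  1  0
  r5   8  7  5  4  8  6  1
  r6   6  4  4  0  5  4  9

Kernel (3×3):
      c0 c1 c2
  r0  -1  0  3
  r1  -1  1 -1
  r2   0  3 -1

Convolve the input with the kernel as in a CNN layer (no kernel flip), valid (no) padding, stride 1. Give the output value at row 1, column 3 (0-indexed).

-5

The receptive field on the input at this output position is [7 0 3 / 8 3 3 / 6 3 8]. Elementwise product with the kernel and sum: 7·-1 + 3·3 + 8·-1 + 3·1 + 3·-1 + 3·3 + 8·-1.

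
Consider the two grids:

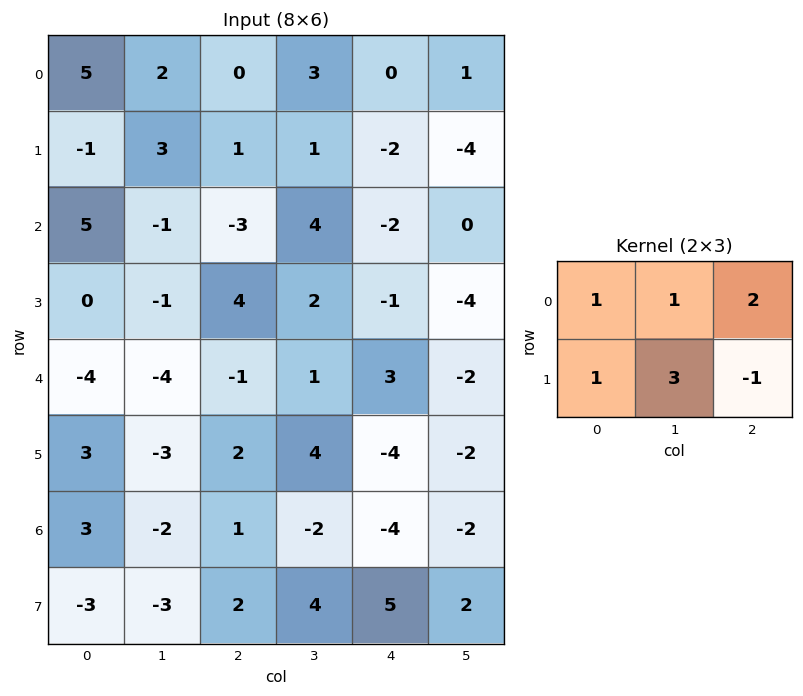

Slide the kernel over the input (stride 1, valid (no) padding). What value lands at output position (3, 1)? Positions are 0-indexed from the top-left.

-1

The receptive field on the input at this output position is [-1 4 2 / -4 -1 1]. Elementwise product with the kernel and sum: -1·1 + 4·1 + 2·2 + -4·1 + -1·3 + 1·-1.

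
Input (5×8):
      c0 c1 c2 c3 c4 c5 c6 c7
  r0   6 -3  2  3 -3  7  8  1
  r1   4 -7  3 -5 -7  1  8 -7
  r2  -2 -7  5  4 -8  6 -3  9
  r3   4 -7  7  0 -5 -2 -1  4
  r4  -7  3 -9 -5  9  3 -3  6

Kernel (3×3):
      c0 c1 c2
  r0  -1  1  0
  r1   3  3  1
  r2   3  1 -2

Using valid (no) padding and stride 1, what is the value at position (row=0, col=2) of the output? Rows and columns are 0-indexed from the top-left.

23

The receptive field on the input at this output position is [2 3 -3 / 3 -5 -7 / 5 4 -8]. Elementwise product with the kernel and sum: 2·-1 + 3·1 + 3·3 + -5·3 + -7·1 + 5·3 + 4·1 + -8·-2.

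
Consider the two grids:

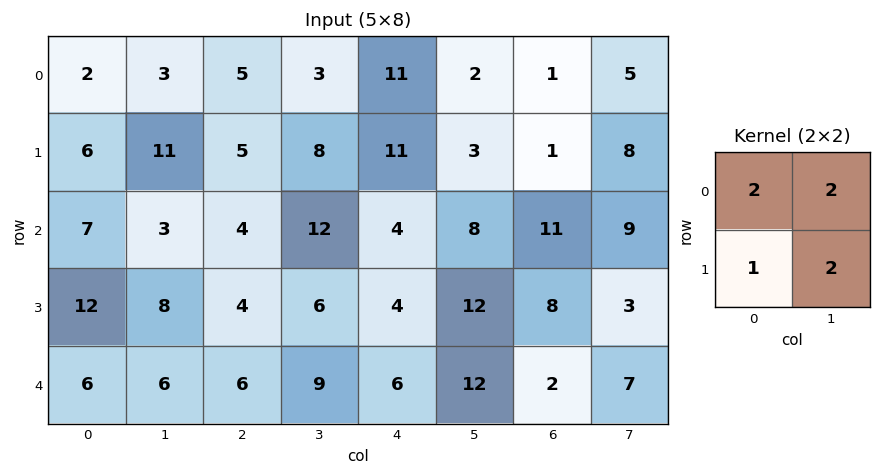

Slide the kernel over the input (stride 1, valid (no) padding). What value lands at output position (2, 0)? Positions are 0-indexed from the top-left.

48

The receptive field on the input at this output position is [7 3 / 12 8]. Elementwise product with the kernel and sum: 7·2 + 3·2 + 12·1 + 8·2.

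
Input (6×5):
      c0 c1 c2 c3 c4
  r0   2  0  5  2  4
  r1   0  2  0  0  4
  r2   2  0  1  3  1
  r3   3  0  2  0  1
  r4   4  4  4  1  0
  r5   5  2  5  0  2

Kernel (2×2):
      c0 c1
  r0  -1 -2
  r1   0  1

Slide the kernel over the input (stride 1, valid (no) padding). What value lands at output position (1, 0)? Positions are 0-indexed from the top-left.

-4

The receptive field on the input at this output position is [0 2 / 2 0]. Elementwise product with the kernel and sum: 0·-1 + 2·-2 + 0·1.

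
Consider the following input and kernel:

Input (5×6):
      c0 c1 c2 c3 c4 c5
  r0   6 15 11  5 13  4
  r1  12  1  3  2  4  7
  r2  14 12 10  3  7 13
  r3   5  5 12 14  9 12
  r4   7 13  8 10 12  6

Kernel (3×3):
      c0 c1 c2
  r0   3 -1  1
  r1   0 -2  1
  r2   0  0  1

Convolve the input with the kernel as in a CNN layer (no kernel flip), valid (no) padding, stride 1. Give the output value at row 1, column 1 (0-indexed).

The receptive field on the input at this output position is [1 3 2 / 12 10 3 / 5 12 14]. Elementwise product with the kernel and sum: 1·3 + 3·-1 + 2·1 + 10·-2 + 3·1 + 14·1.

-1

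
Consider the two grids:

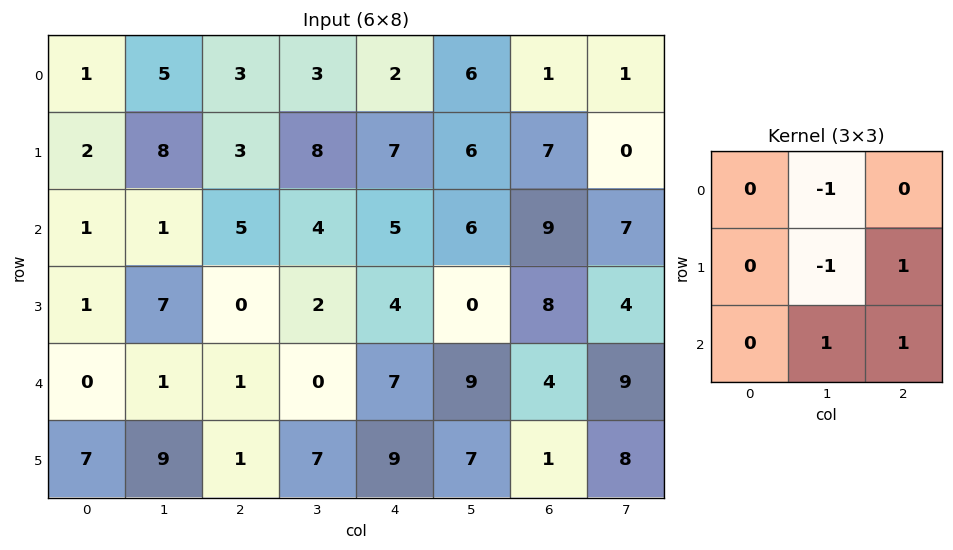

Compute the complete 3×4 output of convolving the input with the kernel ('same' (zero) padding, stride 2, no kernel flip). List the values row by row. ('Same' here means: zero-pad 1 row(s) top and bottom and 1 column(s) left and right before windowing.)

14 11 17 7
6 -2 -2 3
16 7 14 6

Output[0,0]: The receptive field on the zero-padded input at this output position is [0 0 0 / 0 1 5 / 0 2 8]. Elementwise product with the kernel and sum: 0·-1 + 1·-1 + 5·1 + 2·1 + 8·1.
Output[0,1]: The receptive field on the zero-padded input at this output position is [0 0 0 / 5 3 3 / 8 3 8]. Elementwise product with the kernel and sum: 0·-1 + 3·-1 + 3·1 + 3·1 + 8·1.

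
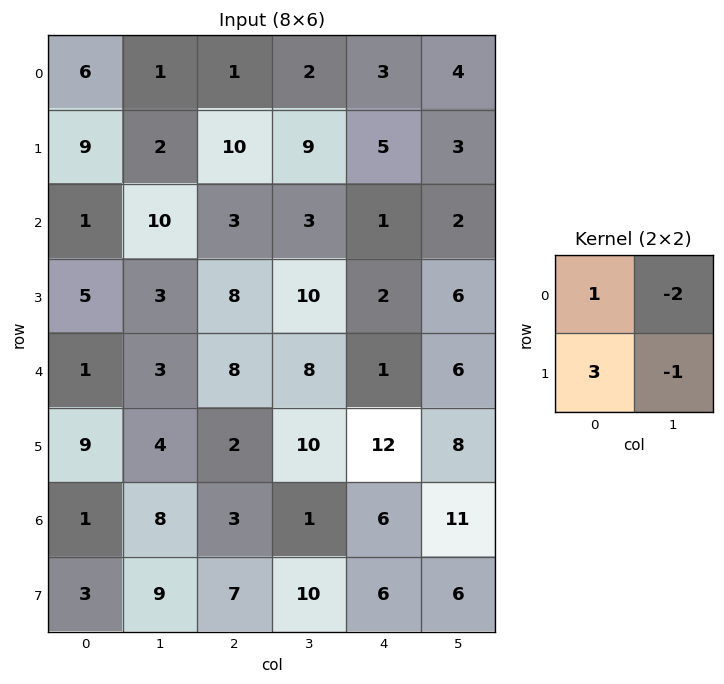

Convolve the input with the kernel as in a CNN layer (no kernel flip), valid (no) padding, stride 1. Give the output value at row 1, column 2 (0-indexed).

-2

The receptive field on the input at this output position is [10 9 / 3 3]. Elementwise product with the kernel and sum: 10·1 + 9·-2 + 3·3 + 3·-1.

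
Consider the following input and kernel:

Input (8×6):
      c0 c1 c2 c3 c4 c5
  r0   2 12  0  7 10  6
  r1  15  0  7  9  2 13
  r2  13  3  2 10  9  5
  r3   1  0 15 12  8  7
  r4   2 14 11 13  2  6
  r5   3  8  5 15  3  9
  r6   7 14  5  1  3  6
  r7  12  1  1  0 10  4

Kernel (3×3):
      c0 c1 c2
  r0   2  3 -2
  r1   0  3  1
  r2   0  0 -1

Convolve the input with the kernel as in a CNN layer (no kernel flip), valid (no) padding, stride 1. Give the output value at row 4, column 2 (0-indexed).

The receptive field on the input at this output position is [11 13 2 / 5 15 3 / 5 1 3]. Elementwise product with the kernel and sum: 11·2 + 13·3 + 2·-2 + 15·3 + 3·1 + 3·-1.

102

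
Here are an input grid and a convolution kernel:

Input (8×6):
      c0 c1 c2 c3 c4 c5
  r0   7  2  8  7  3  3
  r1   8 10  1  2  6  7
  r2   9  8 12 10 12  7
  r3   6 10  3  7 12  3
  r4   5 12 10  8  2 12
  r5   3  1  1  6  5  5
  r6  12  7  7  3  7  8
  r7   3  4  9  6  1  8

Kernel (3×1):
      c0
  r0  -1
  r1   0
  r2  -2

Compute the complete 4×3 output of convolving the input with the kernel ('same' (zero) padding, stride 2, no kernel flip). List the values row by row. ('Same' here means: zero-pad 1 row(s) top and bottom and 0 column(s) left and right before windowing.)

Output[0,0]: The receptive field on the zero-padded input at this output position is [0 / 7 / 8]. Elementwise product with the kernel and sum: 0·-1 + 8·-2.
Output[0,1]: The receptive field on the zero-padded input at this output position is [0 / 8 / 1]. Elementwise product with the kernel and sum: 0·-1 + 1·-2.

-16 -2 -12
-20 -7 -30
-12 -5 -22
-9 -19 -7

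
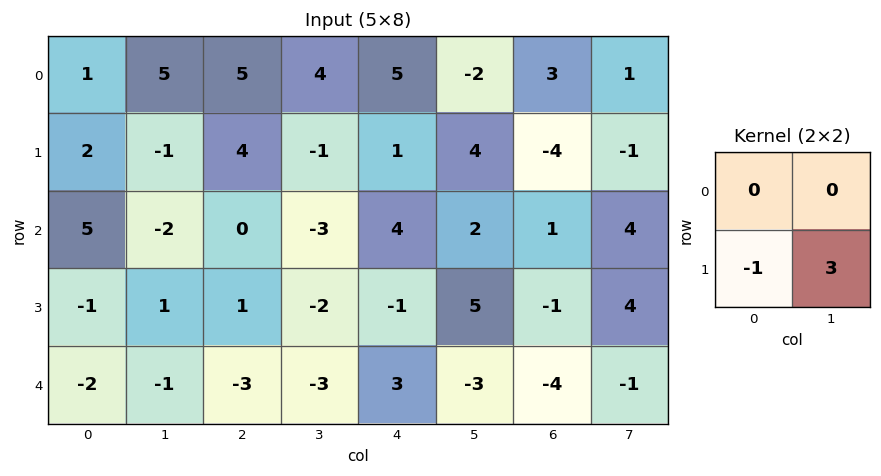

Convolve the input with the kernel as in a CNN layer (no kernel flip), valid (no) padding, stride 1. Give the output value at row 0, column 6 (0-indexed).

The receptive field on the input at this output position is [3 1 / -4 -1]. Elementwise product with the kernel and sum: -4·-1 + -1·3.

1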